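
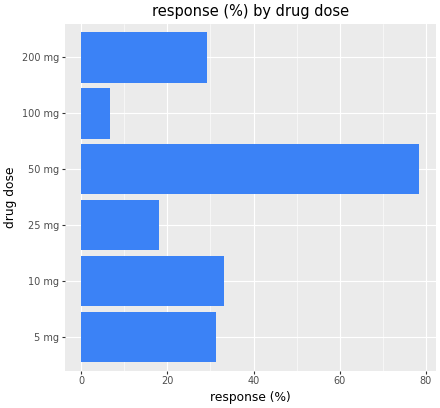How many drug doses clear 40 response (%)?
1

Above 40: 50 mg.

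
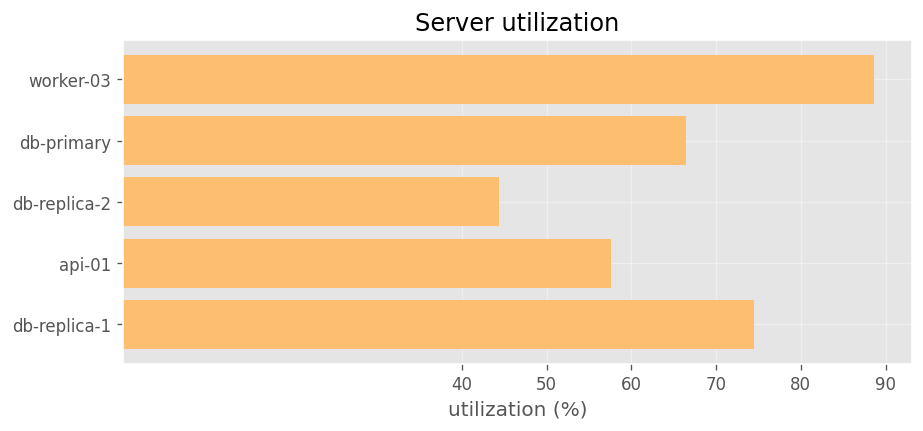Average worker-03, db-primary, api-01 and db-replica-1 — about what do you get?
(90 + 70 + 60 + 70) / 4 ≈ 72.

≈ 72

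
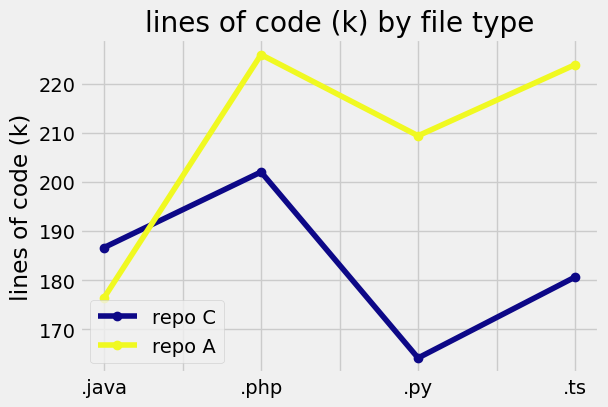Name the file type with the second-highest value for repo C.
Top 3 for repo C: .php ≈ 200, .java ≈ 190, .ts ≈ 180.

.java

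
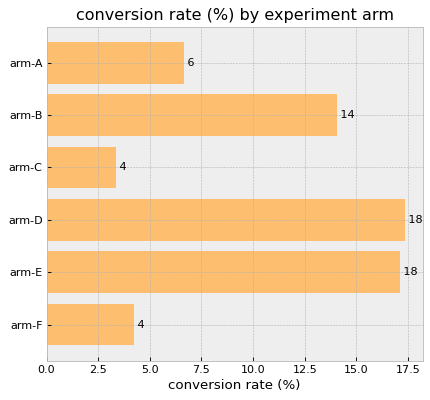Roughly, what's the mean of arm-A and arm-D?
(6 + 18) / 2 ≈ 12.

≈ 12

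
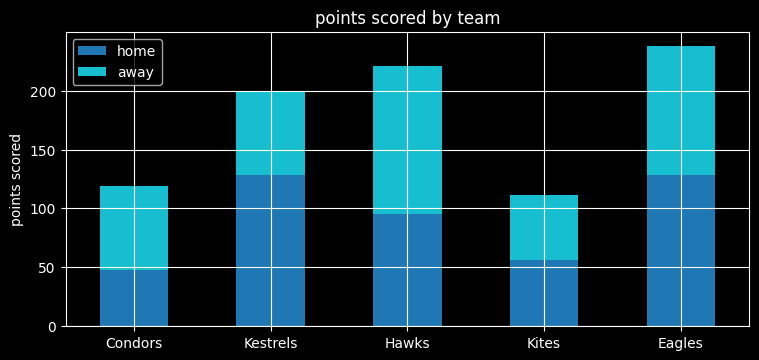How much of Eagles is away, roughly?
≈ 120

away top ≈ 240, bottom ≈ 120; segment ≈ 120.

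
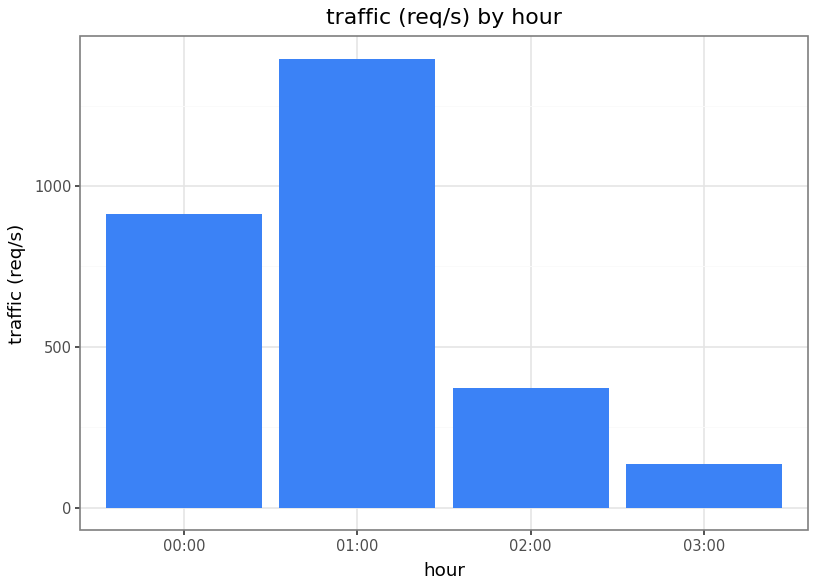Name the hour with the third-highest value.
Top 4: 01:00 ≈ 1400, 00:00 ≈ 1000, 02:00 ≈ 400, 03:00 ≈ 200.

02:00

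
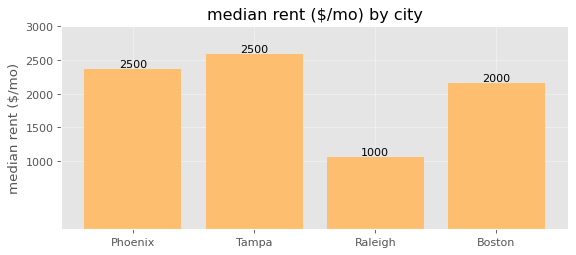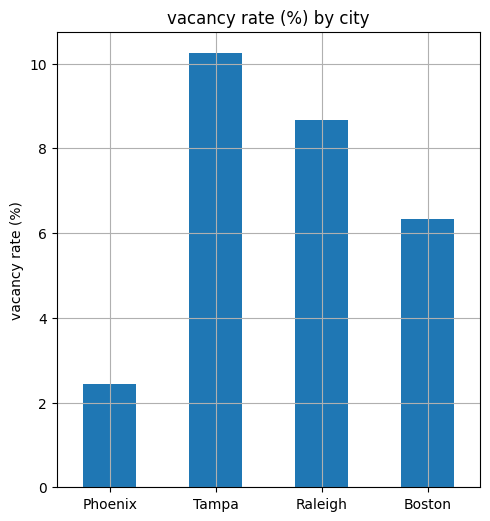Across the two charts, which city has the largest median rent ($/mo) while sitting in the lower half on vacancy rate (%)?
Chart 2 median vacancy rate (%) ≈ 7; below-median cities: Phoenix, Boston. Among those, Phoenix has the highest median rent ($/mo) (≈ 2500).

Phoenix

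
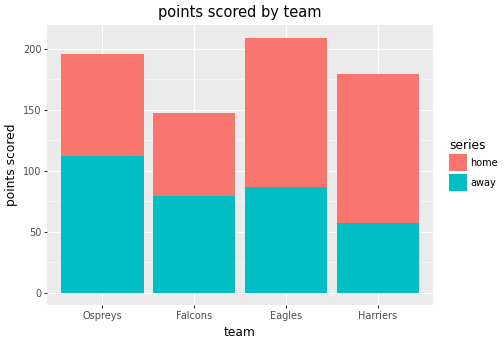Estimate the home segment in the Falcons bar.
≈ 60

home top ≈ 140, bottom ≈ 80; segment ≈ 60.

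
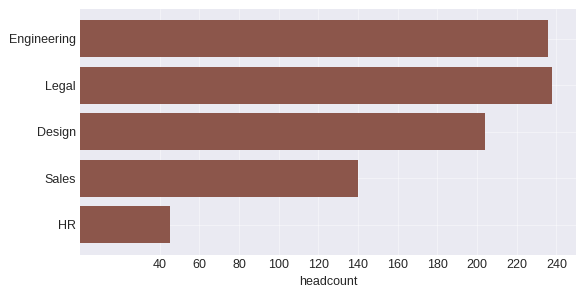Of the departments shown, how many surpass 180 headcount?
Above 180: Engineering, Legal, Design.

3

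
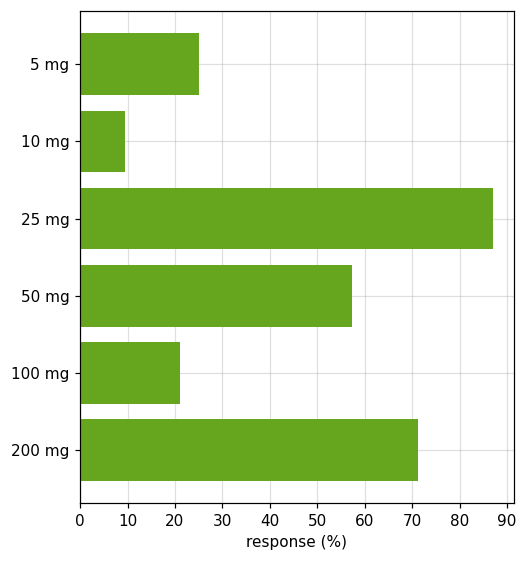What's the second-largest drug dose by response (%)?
Top 3: 25 mg ≈ 90, 200 mg ≈ 70, 50 mg ≈ 60.

200 mg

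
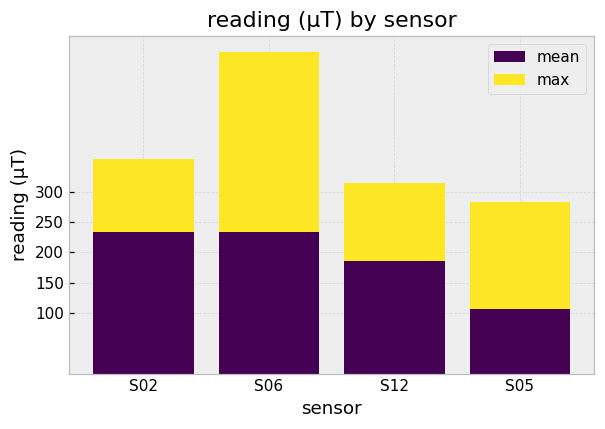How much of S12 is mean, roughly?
mean top ≈ 200, bottom ≈ 0; segment ≈ 200.

≈ 200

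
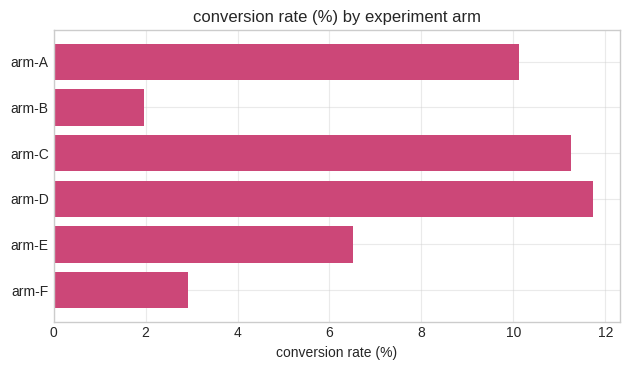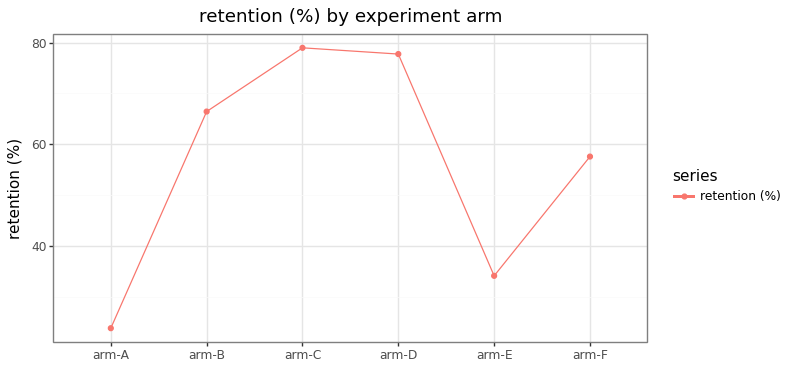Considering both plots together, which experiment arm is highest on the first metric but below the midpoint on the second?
arm-A

Chart 2 median retention (%) ≈ 60; below-median experiment arms: arm-A, arm-E, arm-F. Among those, arm-A has the highest conversion rate (%) (≈ 10).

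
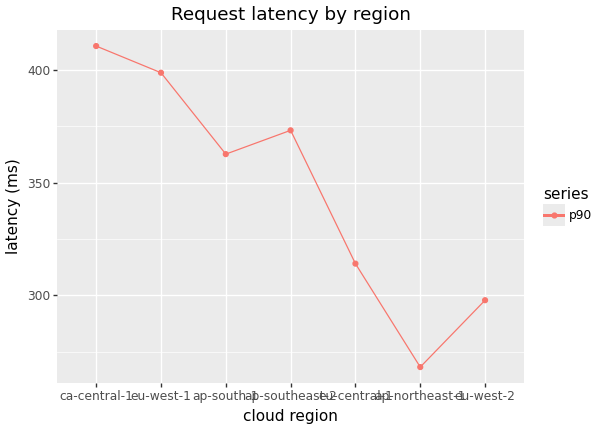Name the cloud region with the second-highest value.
eu-west-1

Top 3: ca-central-1 ≈ 420, eu-west-1 ≈ 400, ap-southeast-2 ≈ 380.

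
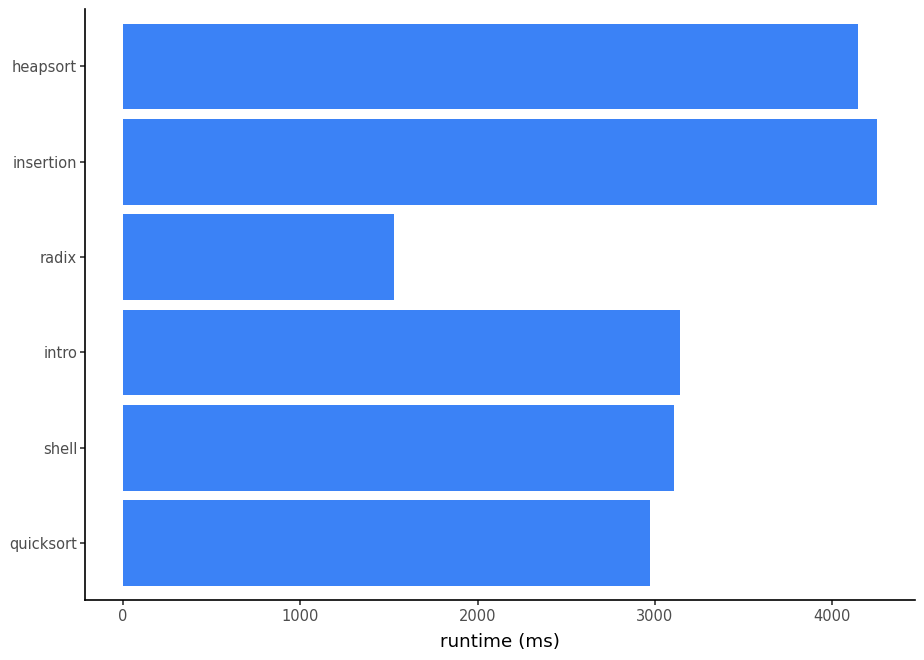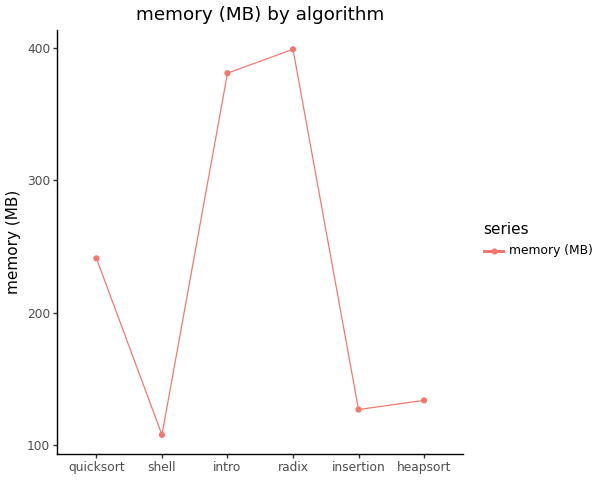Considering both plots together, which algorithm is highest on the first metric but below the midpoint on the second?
Chart 2 median memory (MB) ≈ 200; below-median algorithms: shell, insertion, heapsort. Among those, insertion has the highest runtime (ms) (≈ 4500).

insertion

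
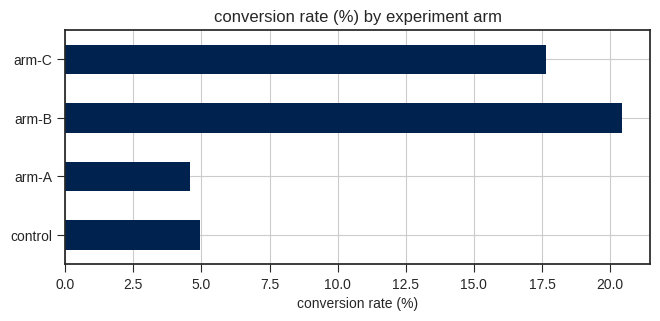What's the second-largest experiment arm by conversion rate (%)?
Top 3: arm-B ≈ 20, arm-C ≈ 18, control ≈ 4.

arm-C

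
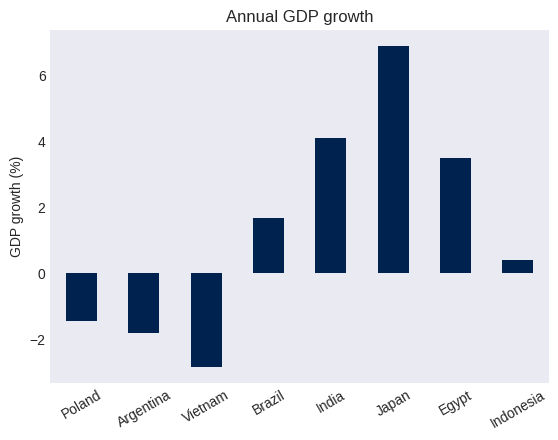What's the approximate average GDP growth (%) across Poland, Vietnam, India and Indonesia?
≈ 0

(-1 + -3 + 4 + 0) / 4 ≈ 0.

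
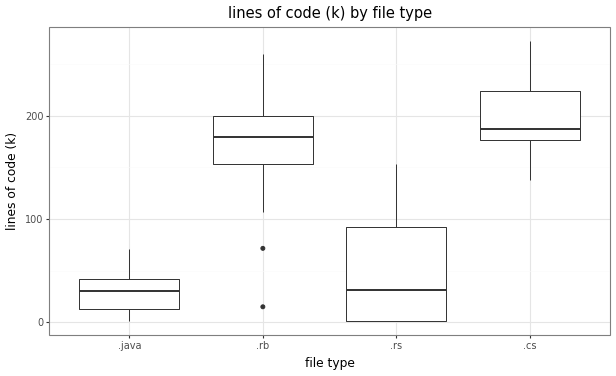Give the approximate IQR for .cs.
Q3 ≈ 220, Q1 ≈ 180; IQR ≈ 40.

≈ 40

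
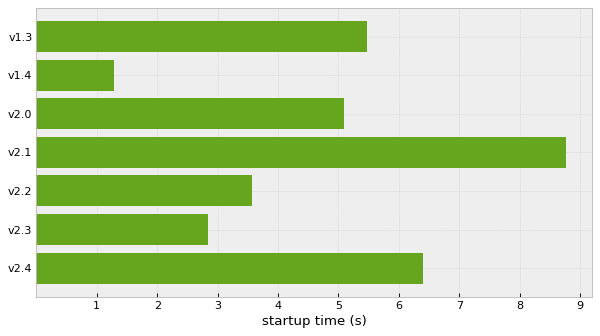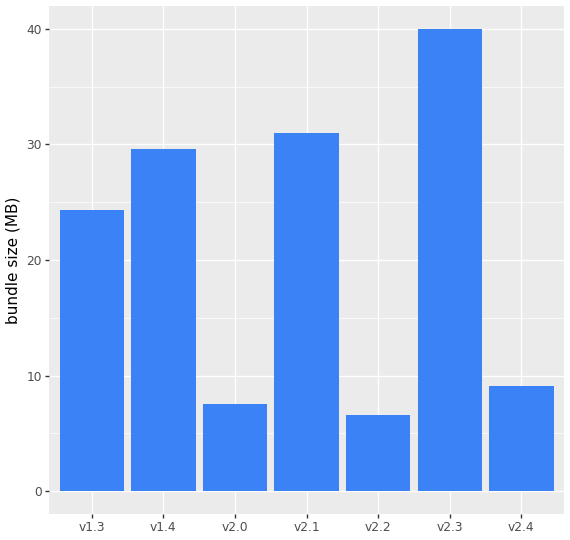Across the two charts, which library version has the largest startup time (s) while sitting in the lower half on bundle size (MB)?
v2.4

Chart 2 median bundle size (MB) ≈ 25; below-median library versions: v2.0, v2.2, v2.4. Among those, v2.4 has the highest startup time (s) (≈ 6).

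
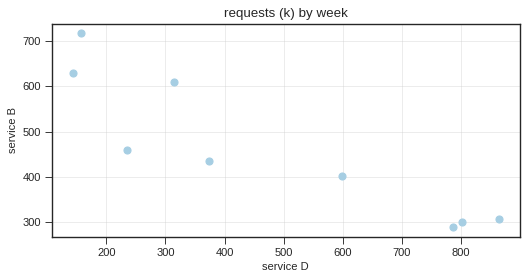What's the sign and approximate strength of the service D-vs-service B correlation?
negative, strong

Points are negatively correlated; strong (|r| ≈ 0.9).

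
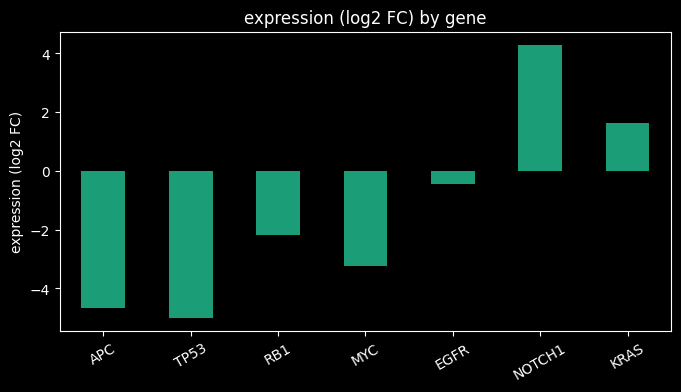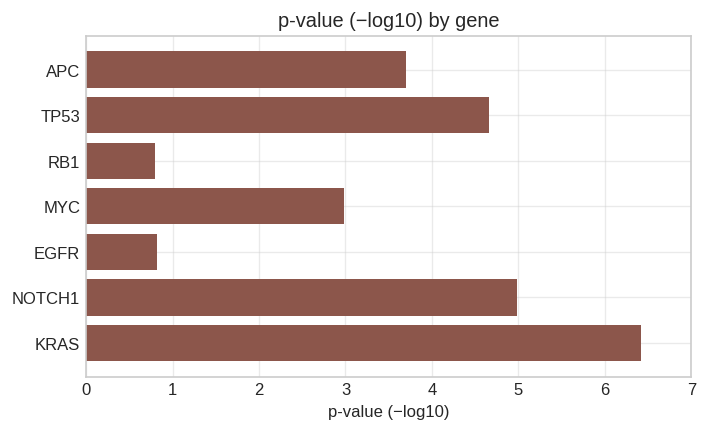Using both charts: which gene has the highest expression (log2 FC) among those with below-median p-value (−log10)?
Chart 2 median p-value (−log10) ≈ 4; below-median genes: RB1, MYC, EGFR. Among those, EGFR has the highest expression (log2 FC) (≈ -0.5).

EGFR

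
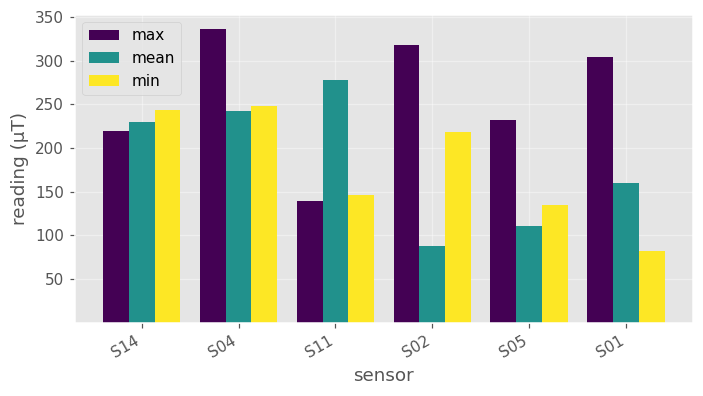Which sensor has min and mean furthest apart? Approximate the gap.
S11: min ≈ 150, mean ≈ 300 → gap ≈ 150. Next-largest (S02) is only ≈ 100.

S11, ≈ 150 µT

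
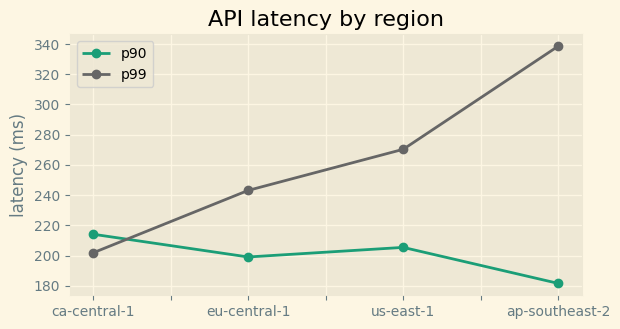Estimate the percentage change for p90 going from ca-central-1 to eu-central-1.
ca-central-1 ≈ 220, eu-central-1 ≈ 200; (200 − 220) / 220 ≈ -9.1%.

≈ -9.1%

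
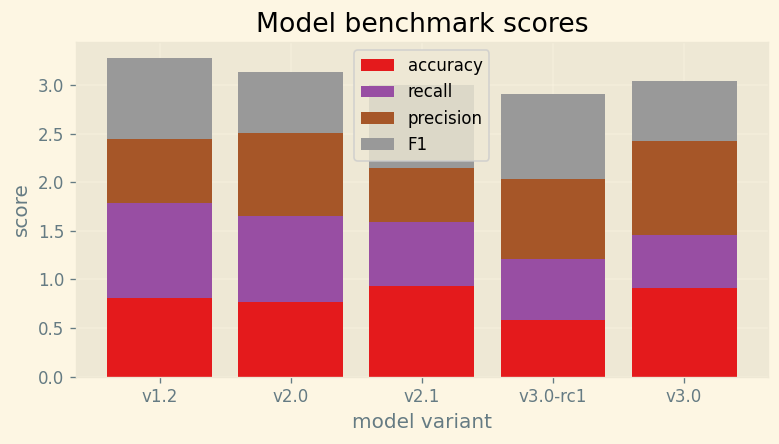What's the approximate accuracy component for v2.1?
≈ 1.0

accuracy top ≈ 1.0, bottom ≈ 0.0; segment ≈ 1.0.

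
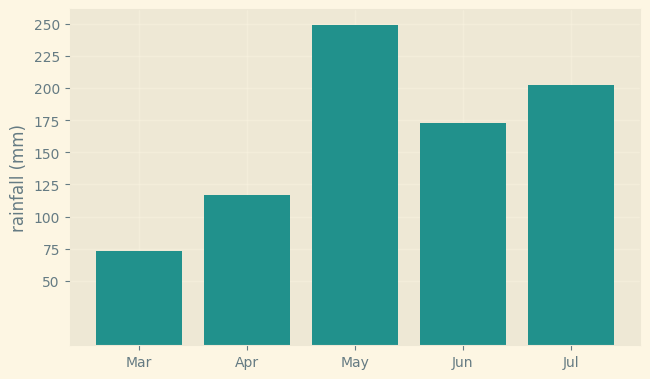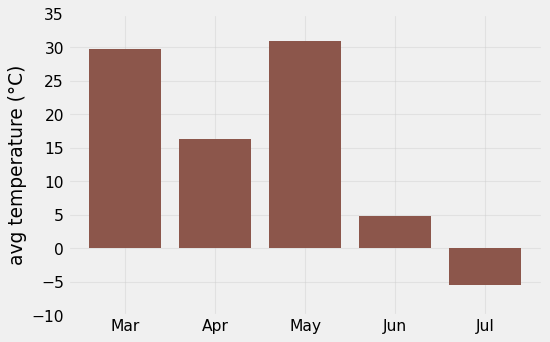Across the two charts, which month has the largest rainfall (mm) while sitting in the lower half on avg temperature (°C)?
Jul

Chart 2 median avg temperature (°C) ≈ 15; below-median months: Jun, Jul. Among those, Jul has the highest rainfall (mm) (≈ 200).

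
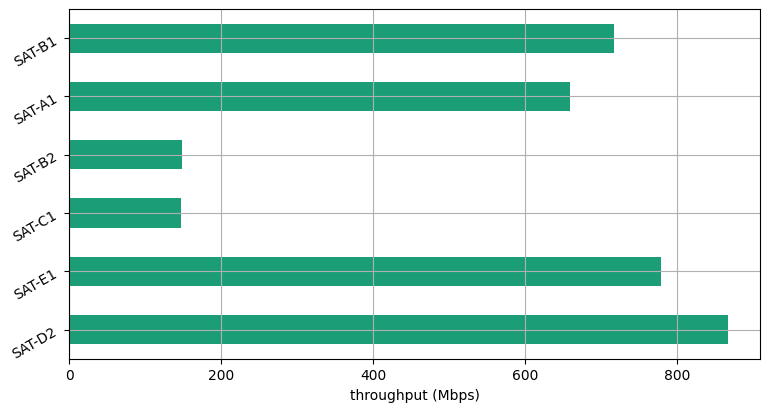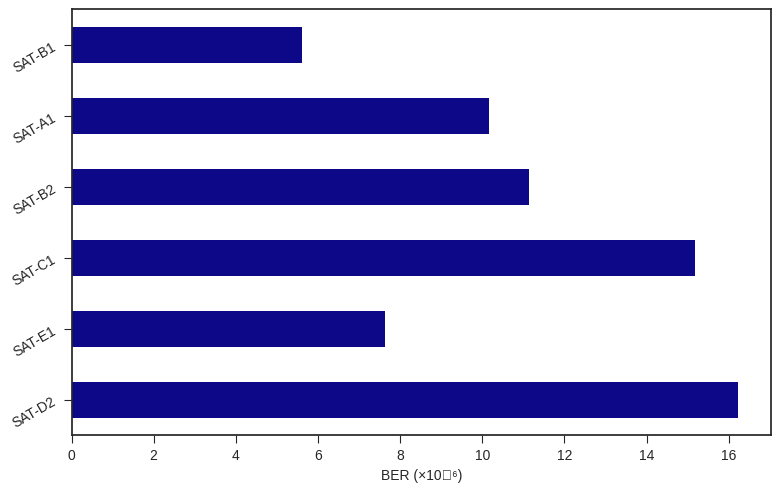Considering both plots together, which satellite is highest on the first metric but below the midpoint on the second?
Chart 2 median BER (×10⁻⁶) ≈ 10; below-median satellites: SAT-E1, SAT-A1, SAT-B1. Among those, SAT-E1 has the highest throughput (Mbps) (≈ 800).

SAT-E1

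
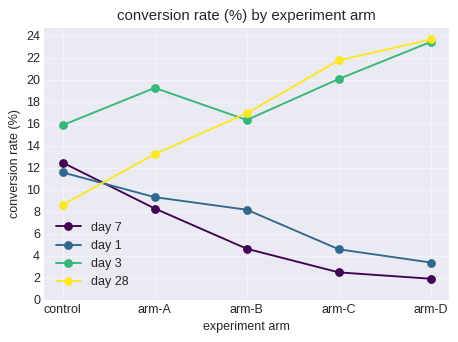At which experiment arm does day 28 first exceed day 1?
arm-A

control: day 28 ≈ 8 vs day 1 ≈ 12 (not yet); arm-A: day 28 ≈ 14 vs day 1 ≈ 10 (first crossover).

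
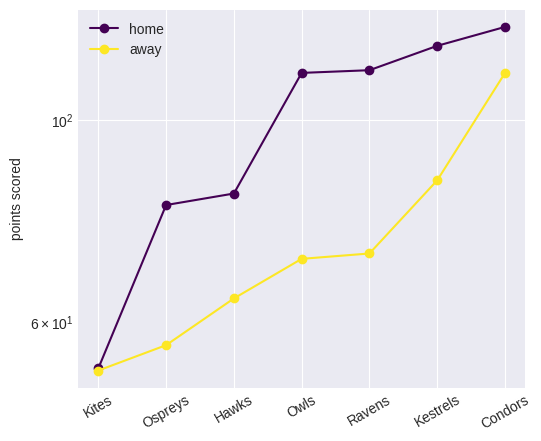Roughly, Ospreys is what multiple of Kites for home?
Ospreys ≈ 80, Kites ≈ 50; 80/50 ≈ 1.6.

≈ 1.6×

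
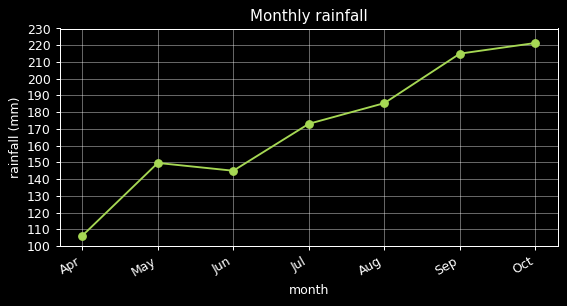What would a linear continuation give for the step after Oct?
≈ 235

Last three: 190, 210, 220 → slope ≈ 15/step → next ≈ 235.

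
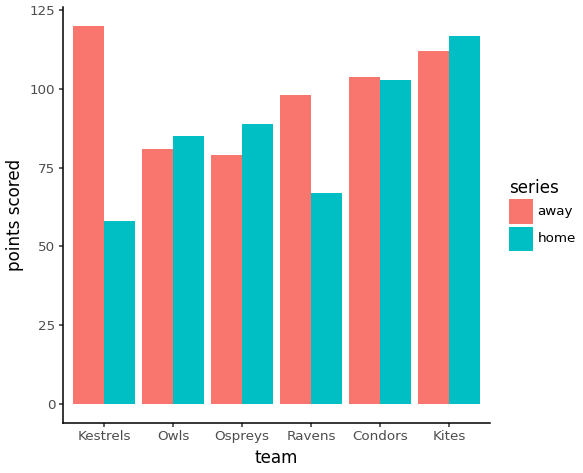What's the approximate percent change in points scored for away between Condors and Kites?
Condors ≈ 100, Kites ≈ 110; (110 − 100) / 100 ≈ +10%.

≈ +10%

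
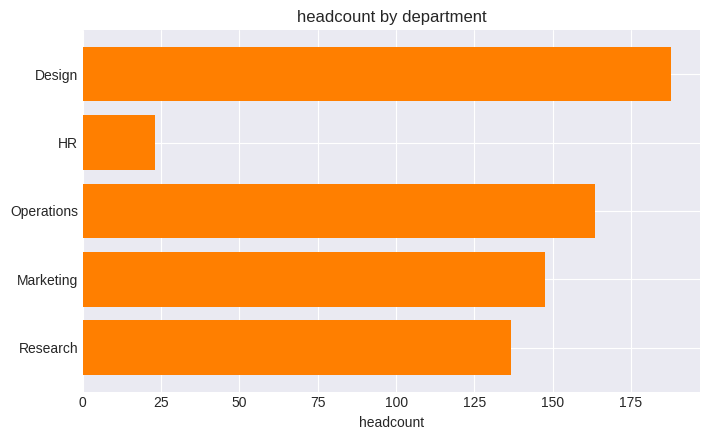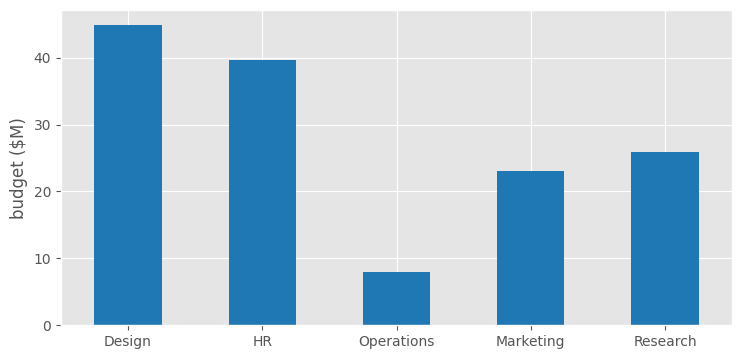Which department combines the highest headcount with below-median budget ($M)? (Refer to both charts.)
Chart 2 median budget ($M) ≈ 25; below-median departments: Operations, Marketing. Among those, Operations has the highest headcount (≈ 160).

Operations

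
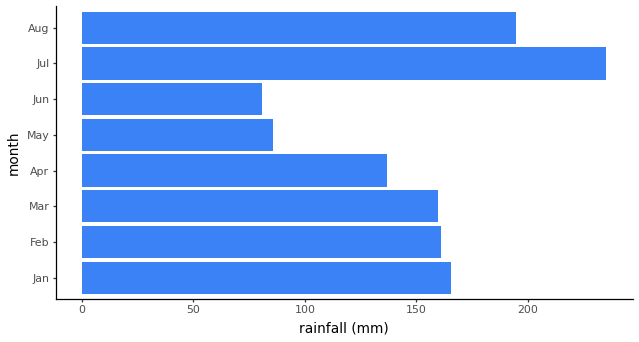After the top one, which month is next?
Top 3: Jul ≈ 240, Aug ≈ 200, Jan ≈ 160.

Aug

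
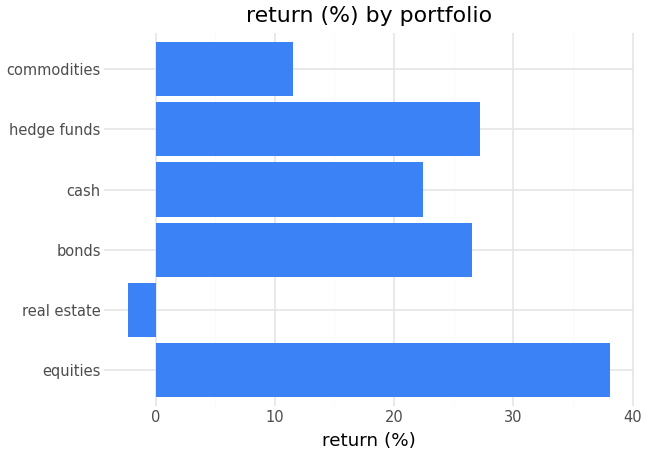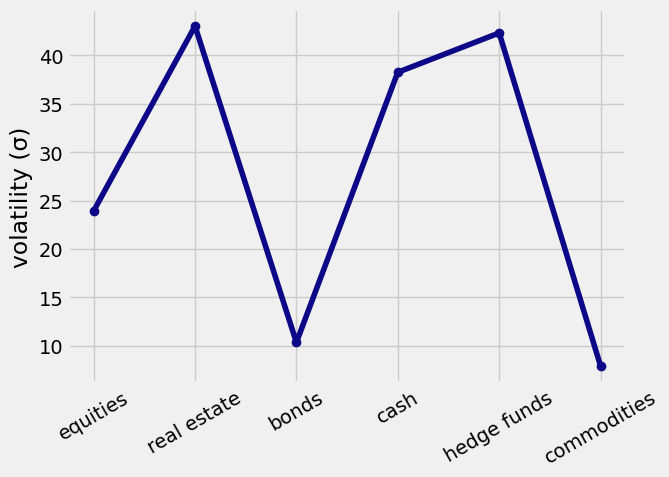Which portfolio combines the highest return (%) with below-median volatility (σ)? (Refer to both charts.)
equities

Chart 2 median volatility (σ) ≈ 30; below-median portfolios: equities, bonds, commodities. Among those, equities has the highest return (%) (≈ 40).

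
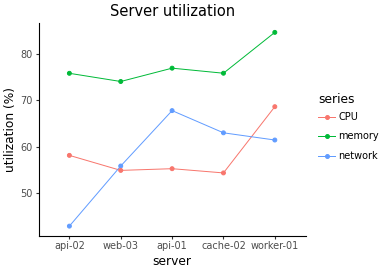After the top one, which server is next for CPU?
api-02

Top 3 for CPU: worker-01 ≈ 70, api-02 ≈ 60, api-01 ≈ 55.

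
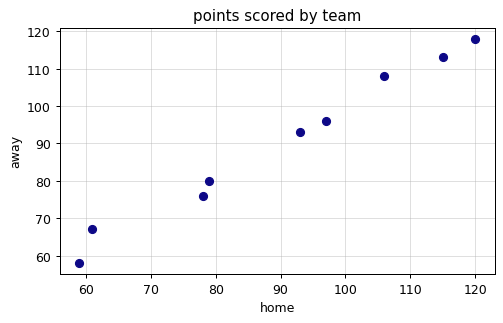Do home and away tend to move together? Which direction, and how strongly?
Points are positively correlated; strong (|r| ≈ 1.0).

positive, strong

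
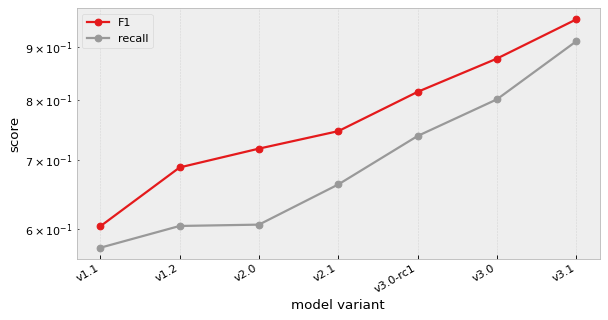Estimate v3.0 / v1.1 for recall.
v3.0 ≈ 0.80, v1.1 ≈ 0.60; 0.80/0.60 ≈ 1.33.

≈ 1.33×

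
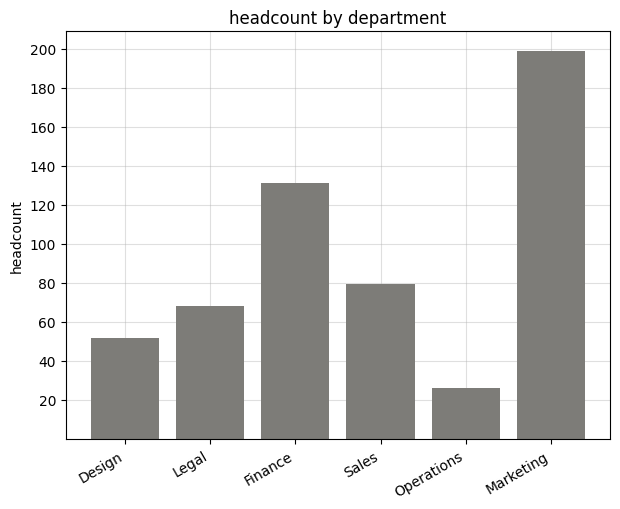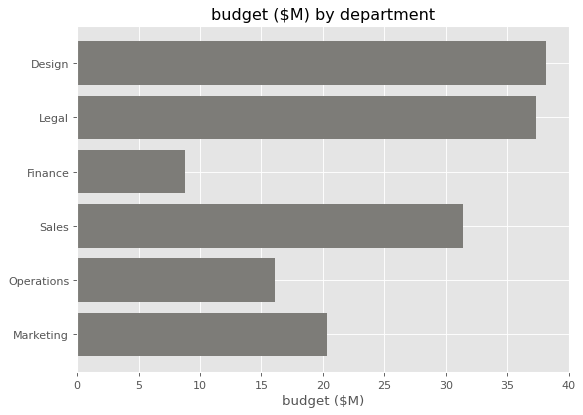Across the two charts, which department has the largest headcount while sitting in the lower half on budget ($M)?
Chart 2 median budget ($M) ≈ 25; below-median departments: Finance, Operations, Marketing. Among those, Marketing has the highest headcount (≈ 200).

Marketing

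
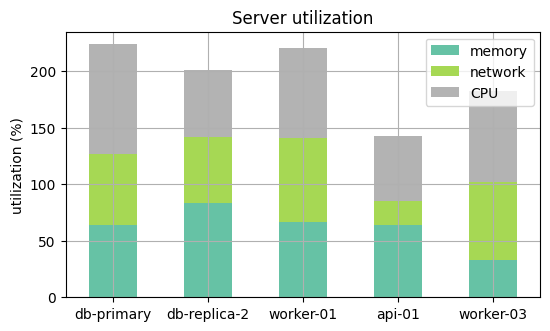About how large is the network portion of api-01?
network top ≈ 80, bottom ≈ 60; segment ≈ 20.

≈ 20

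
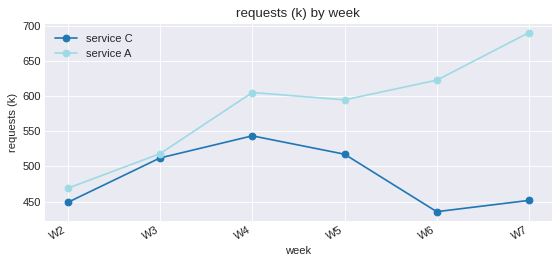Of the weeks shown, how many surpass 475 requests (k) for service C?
Above 475: W3, W4, W5.

3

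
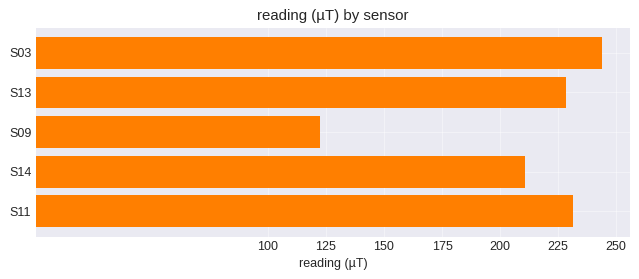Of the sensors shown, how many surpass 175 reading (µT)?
Above 175: S03, S13, S14, S11.

4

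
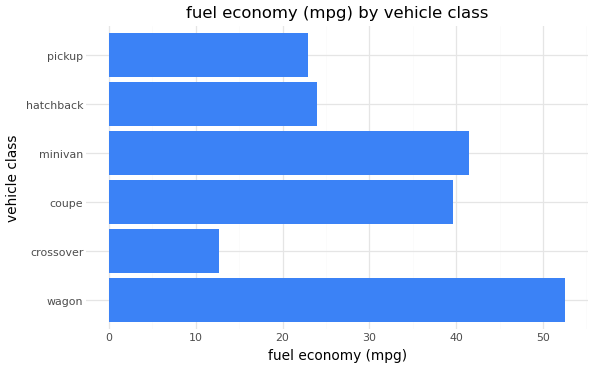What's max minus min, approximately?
≈ 40

Max wagon ≈ 55, min crossover ≈ 15; range ≈ 40.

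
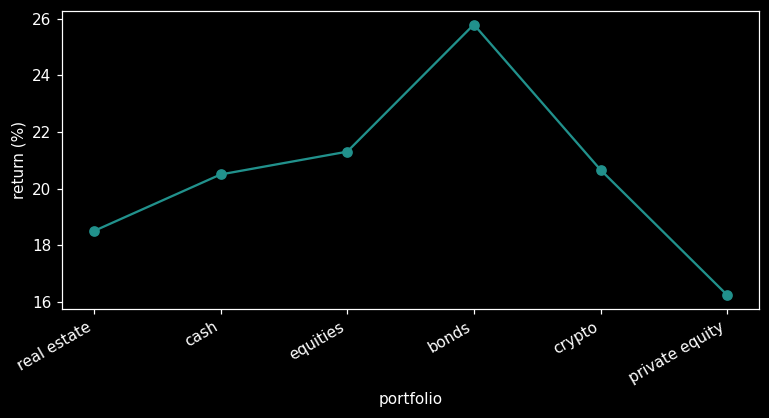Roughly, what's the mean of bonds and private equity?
(26 + 16) / 2 ≈ 21.

≈ 21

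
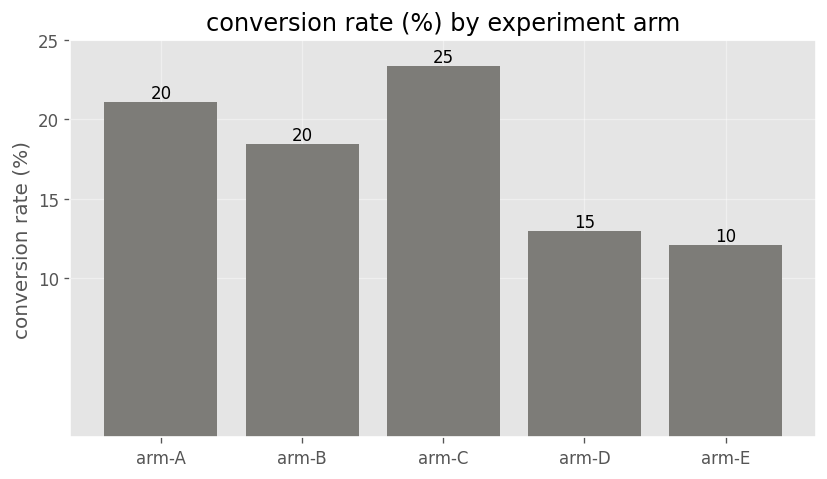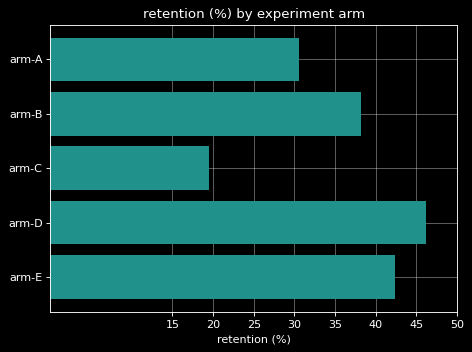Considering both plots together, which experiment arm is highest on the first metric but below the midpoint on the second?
arm-C

Chart 2 median retention (%) ≈ 40; below-median experiment arms: arm-A, arm-C. Among those, arm-C has the highest conversion rate (%) (≈ 25).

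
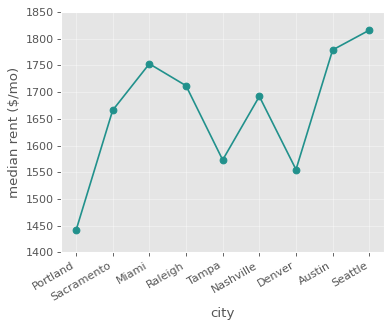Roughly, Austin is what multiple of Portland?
Austin ≈ 1800, Portland ≈ 1450; 1800/1450 ≈ 1.24.

≈ 1.24×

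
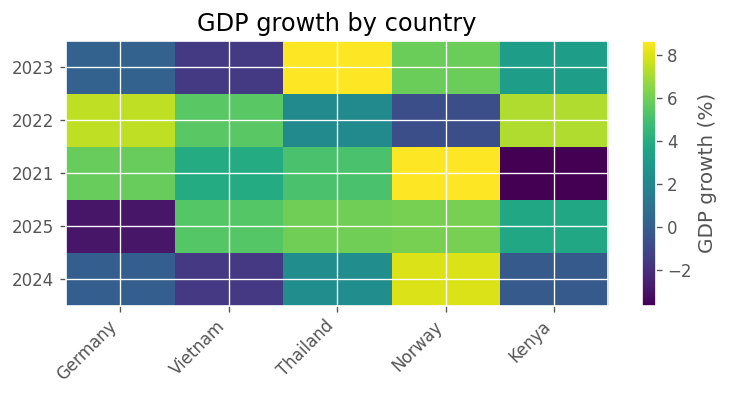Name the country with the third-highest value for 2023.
Kenya

Top 4 for 2023: Thailand ≈ 8, Norway ≈ 6, Kenya ≈ 4, Germany ≈ 0.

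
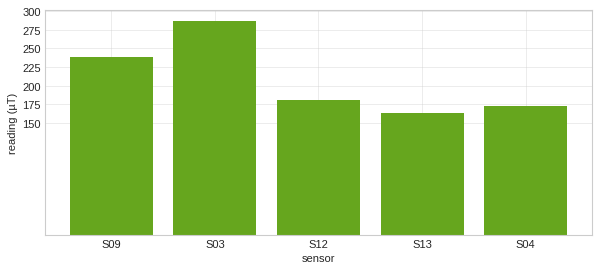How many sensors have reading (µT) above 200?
Above 200: S09, S03.

2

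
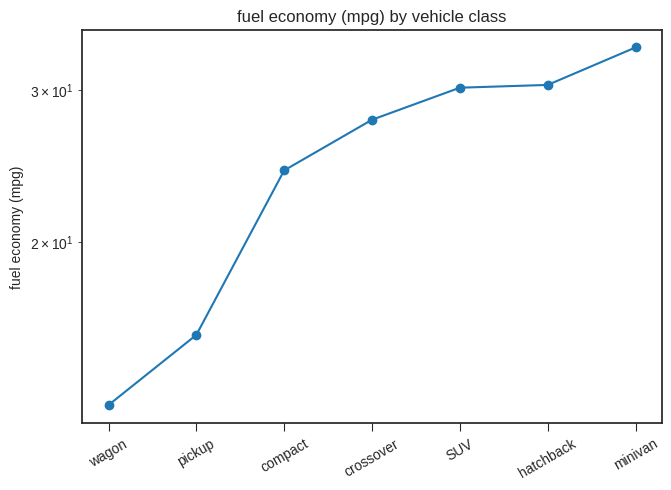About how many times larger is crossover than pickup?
crossover ≈ 28, pickup ≈ 16; 28/16 ≈ 1.75.

≈ 1.75×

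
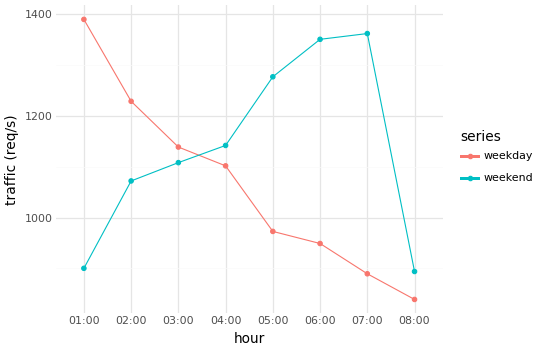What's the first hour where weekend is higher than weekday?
04:00

03:00: weekend ≈ 1100 vs weekday ≈ 1150 (not yet); 04:00: weekend ≈ 1150 vs weekday ≈ 1100 (first crossover).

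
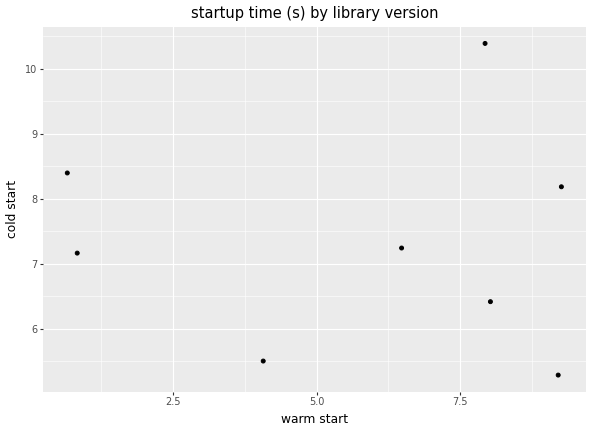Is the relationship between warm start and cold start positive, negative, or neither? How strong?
Points are roughly uncorrelated; weak (|r| ≈ 0.0).

no clear correlation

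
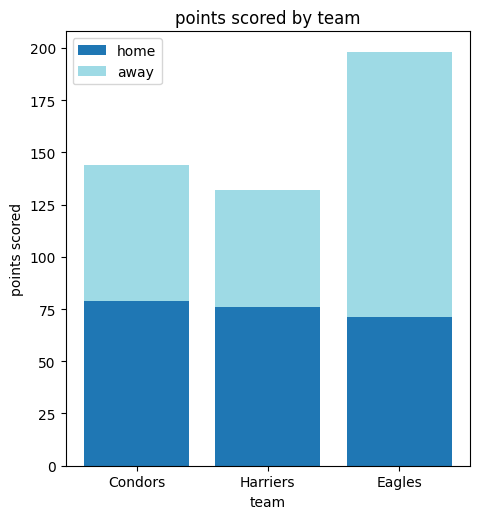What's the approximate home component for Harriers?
home top ≈ 80, bottom ≈ 0; segment ≈ 80.

≈ 80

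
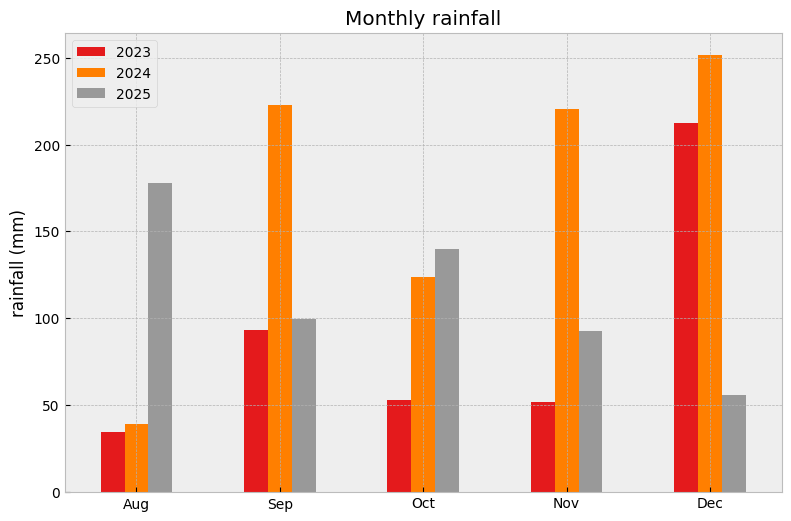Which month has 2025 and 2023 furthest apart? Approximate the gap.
Dec, ≈ 175 mm

Dec: 2025 ≈ 50, 2023 ≈ 225 → gap ≈ 175. Next-largest (Aug) is only ≈ 150.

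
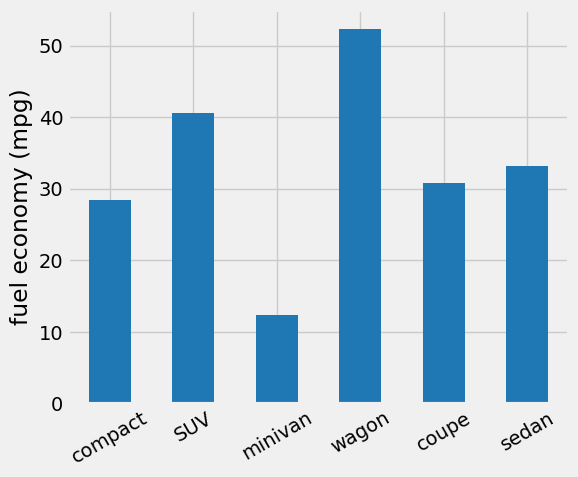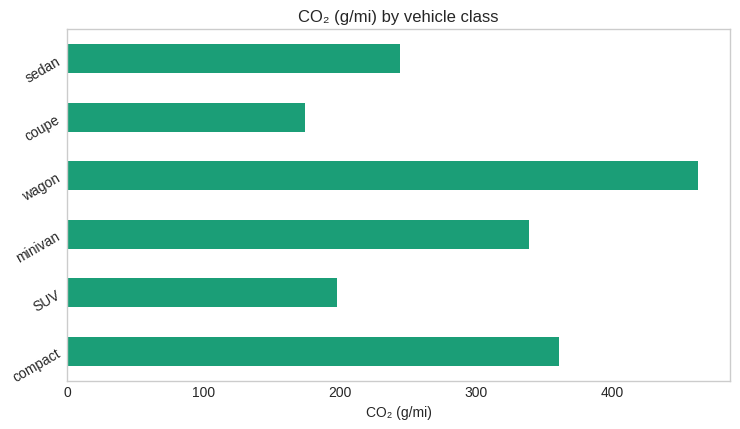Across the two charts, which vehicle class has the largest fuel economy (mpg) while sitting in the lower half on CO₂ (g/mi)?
SUV

Chart 2 median CO₂ (g/mi) ≈ 300; below-median vehicle classes: SUV, coupe, sedan. Among those, SUV has the highest fuel economy (mpg) (≈ 40).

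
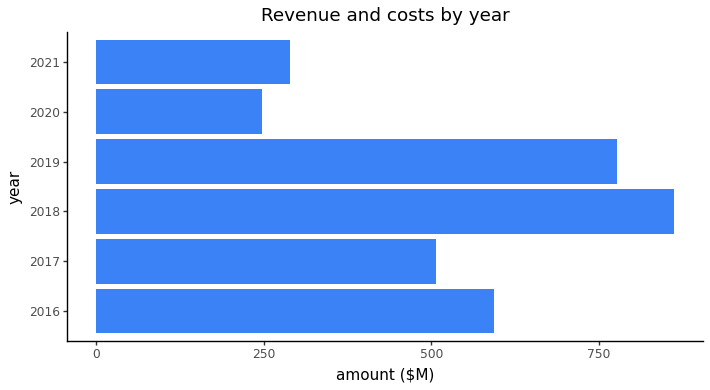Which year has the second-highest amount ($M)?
2019

Top 3: 2018 ≈ 900, 2019 ≈ 800, 2016 ≈ 600.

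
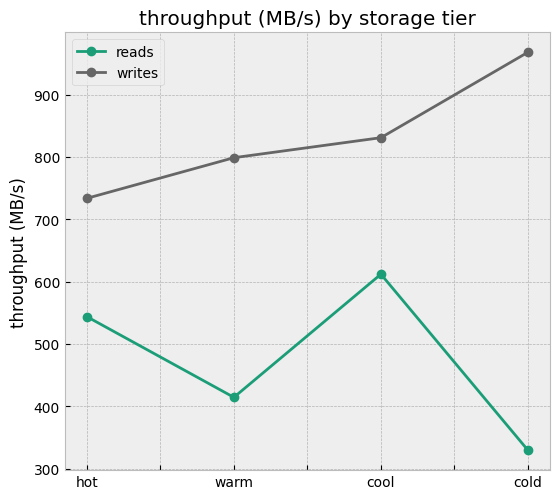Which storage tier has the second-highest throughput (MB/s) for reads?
Top 3 for reads: cool ≈ 600, hot ≈ 500, warm ≈ 400.

hot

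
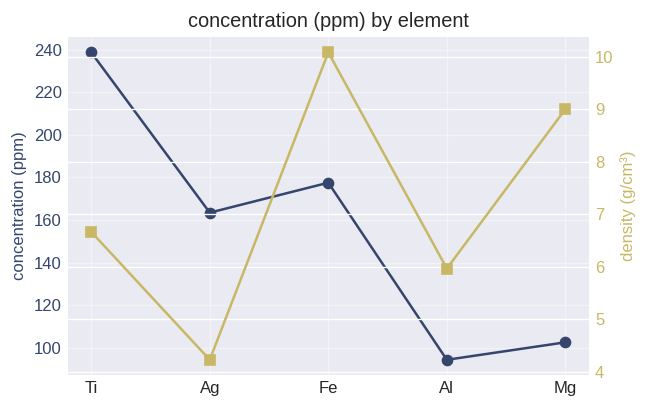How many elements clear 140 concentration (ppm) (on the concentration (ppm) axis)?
Above 140: Ti, Ag, Fe.

3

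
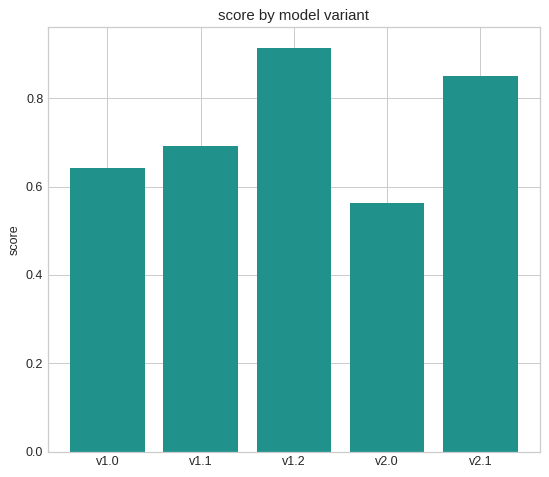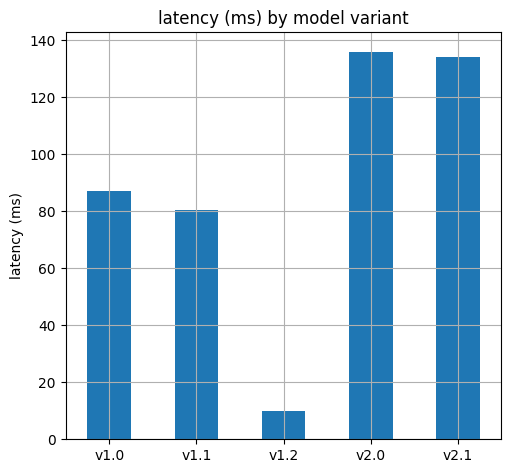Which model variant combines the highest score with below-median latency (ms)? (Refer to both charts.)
v1.2

Chart 2 median latency (ms) ≈ 80; below-median model variants: v1.1, v1.2. Among those, v1.2 has the highest score (≈ 0.9).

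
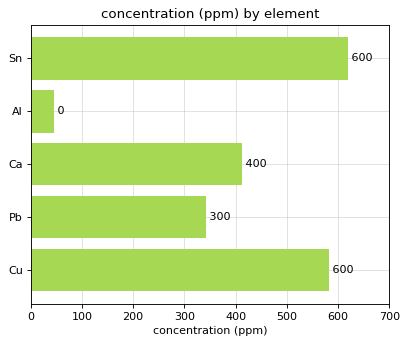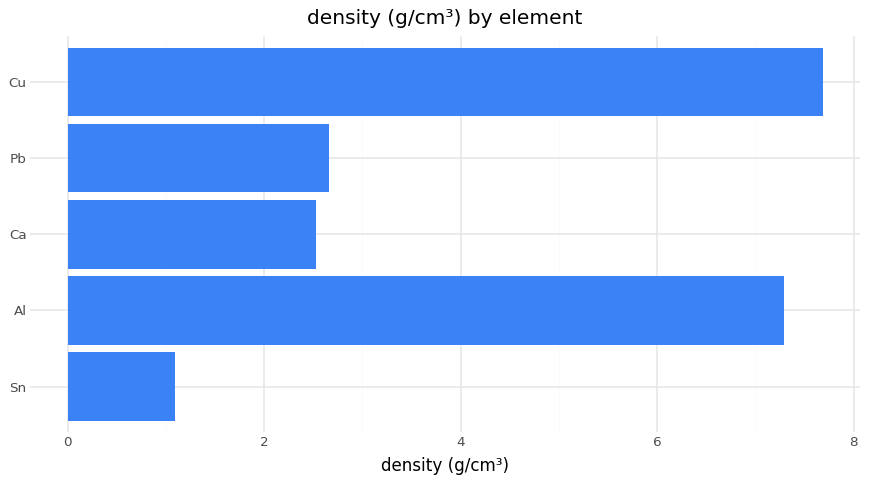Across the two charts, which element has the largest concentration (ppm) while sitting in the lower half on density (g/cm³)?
Chart 2 median density (g/cm³) ≈ 3; below-median elements: Sn, Ca. Among those, Sn has the highest concentration (ppm) (≈ 600).

Sn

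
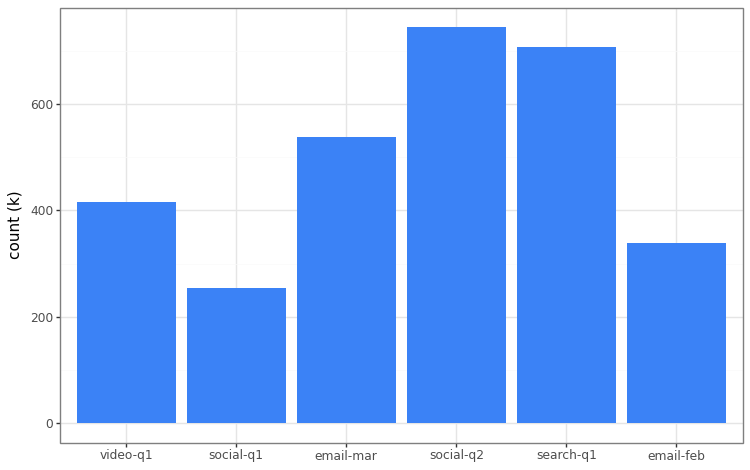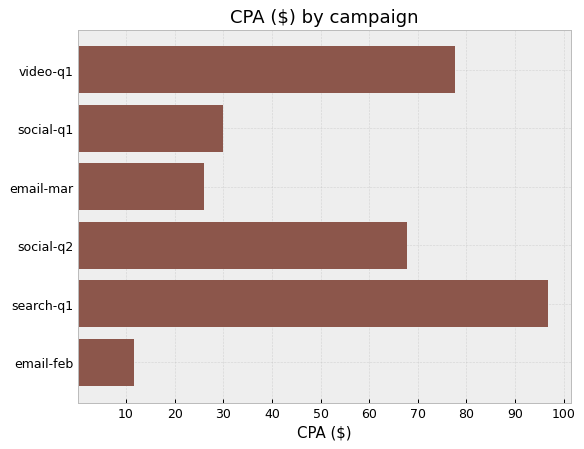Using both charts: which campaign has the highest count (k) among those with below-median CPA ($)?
email-mar

Chart 2 median CPA ($) ≈ 50; below-median campaigns: social-q1, email-mar, email-feb. Among those, email-mar has the highest count (k) (≈ 500).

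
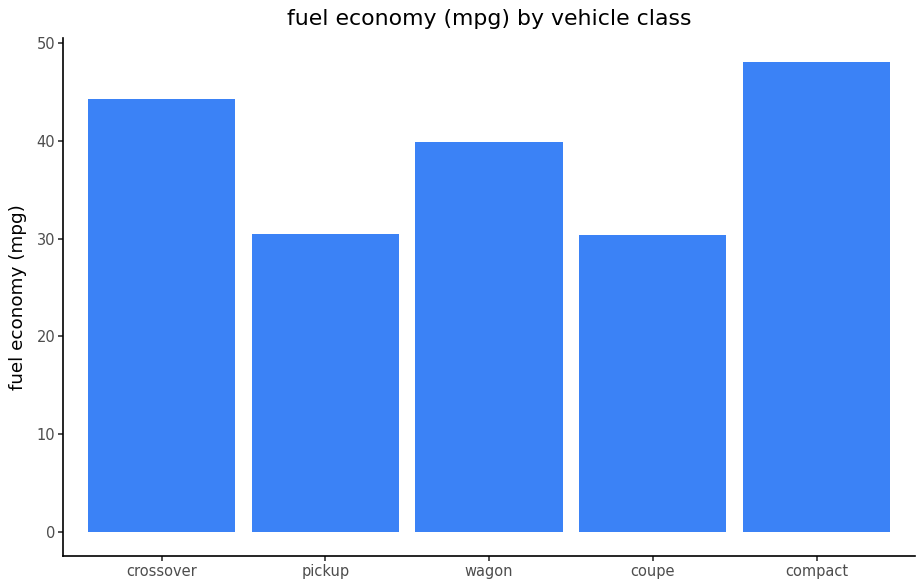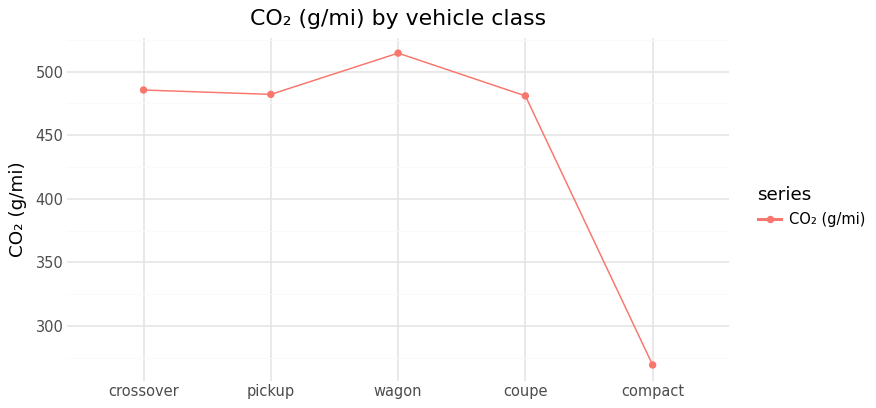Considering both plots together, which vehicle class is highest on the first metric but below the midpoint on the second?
compact

Chart 2 median CO₂ (g/mi) ≈ 500; below-median vehicle classes: coupe, compact. Among those, compact has the highest fuel economy (mpg) (≈ 50).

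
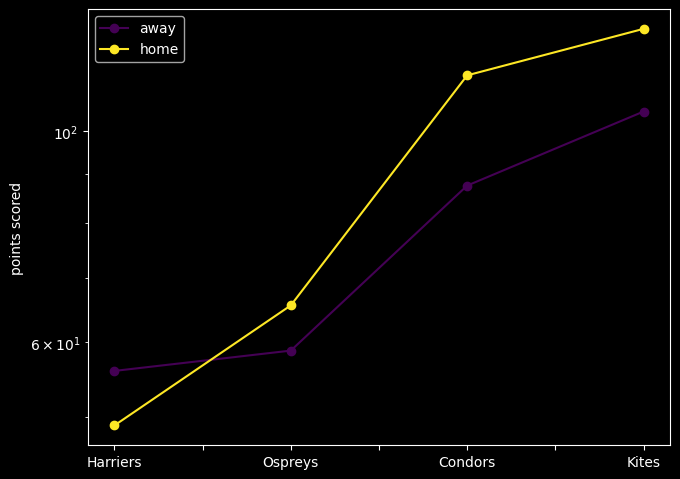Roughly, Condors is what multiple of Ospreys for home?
≈ 1.57×

Condors ≈ 110, Ospreys ≈ 70; 110/70 ≈ 1.57.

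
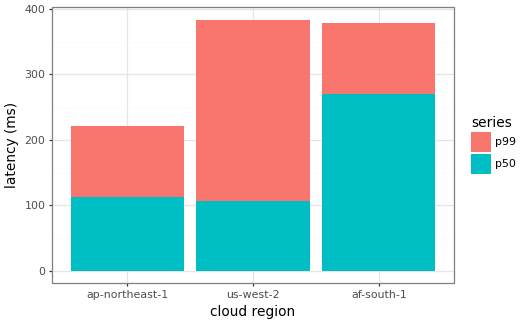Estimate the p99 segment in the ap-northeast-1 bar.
p99 top ≈ 200, bottom ≈ 100; segment ≈ 100.

≈ 100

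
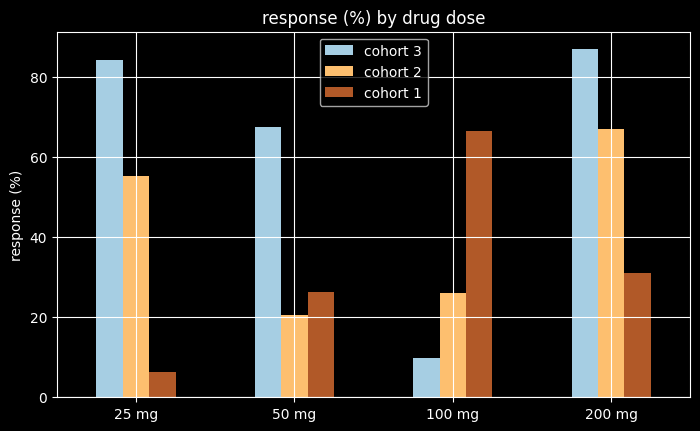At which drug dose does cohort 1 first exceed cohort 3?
50 mg: cohort 1 ≈ 30 vs cohort 3 ≈ 70 (not yet); 100 mg: cohort 1 ≈ 70 vs cohort 3 ≈ 10 (first crossover).

100 mg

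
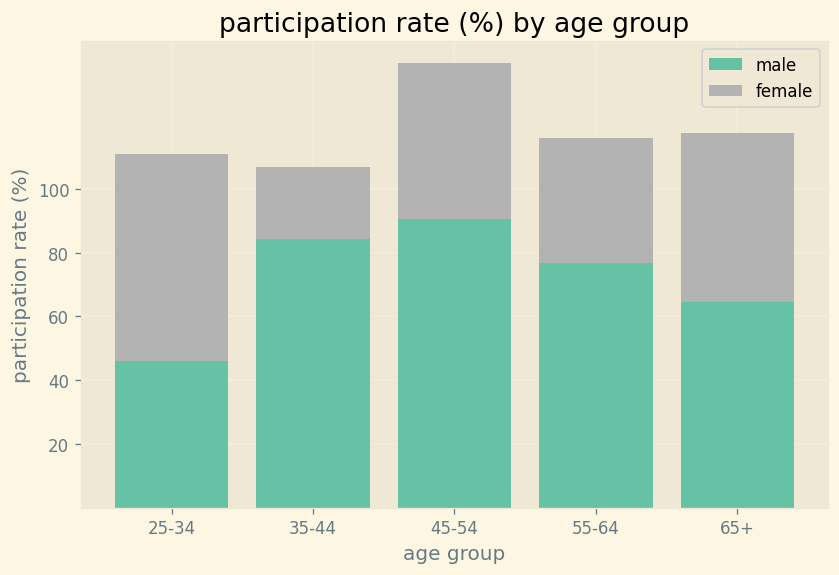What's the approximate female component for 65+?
≈ 60

female top ≈ 120, bottom ≈ 60; segment ≈ 60.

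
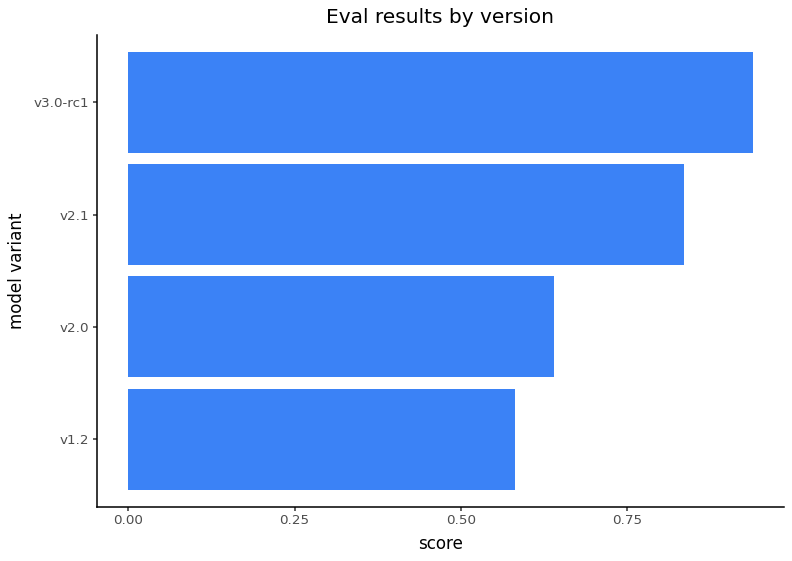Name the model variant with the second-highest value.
Top 3: v3.0-rc1 ≈ 0.9, v2.1 ≈ 0.8, v2.0 ≈ 0.6.

v2.1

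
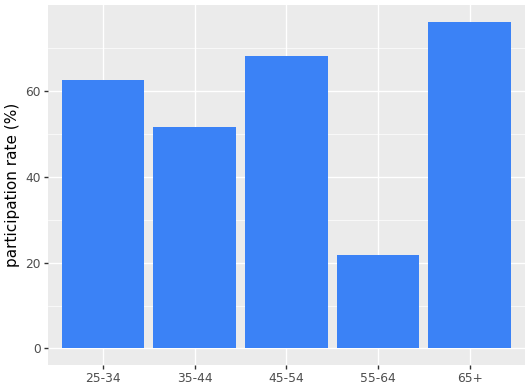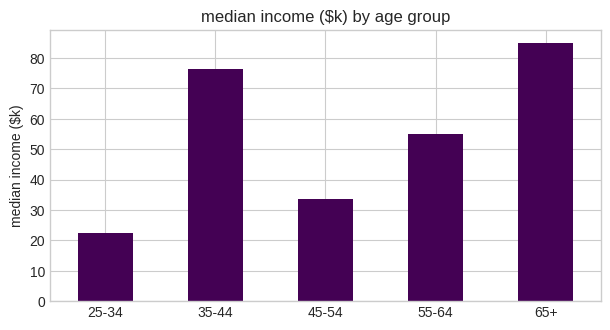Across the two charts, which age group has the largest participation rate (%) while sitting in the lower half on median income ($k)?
Chart 2 median median income ($k) ≈ 60; below-median age groups: 25-34, 45-54. Among those, 45-54 has the highest participation rate (%) (≈ 70).

45-54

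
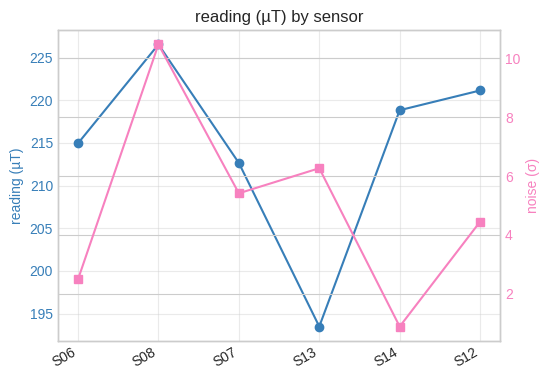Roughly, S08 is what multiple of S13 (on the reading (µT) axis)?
S08 ≈ 225, S13 ≈ 195; 225/195 ≈ 1.15.

≈ 1.15×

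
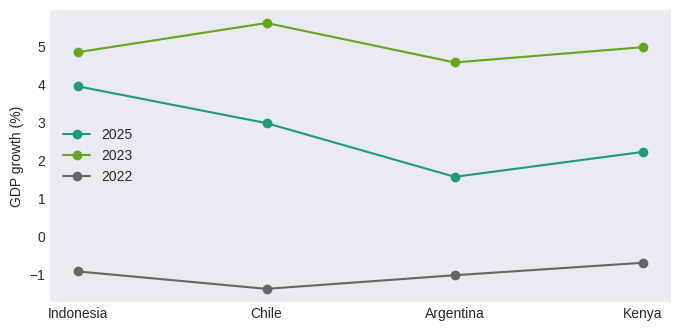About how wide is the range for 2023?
≈ 1

Max Chile ≈ 6, min Argentina ≈ 5; range ≈ 1.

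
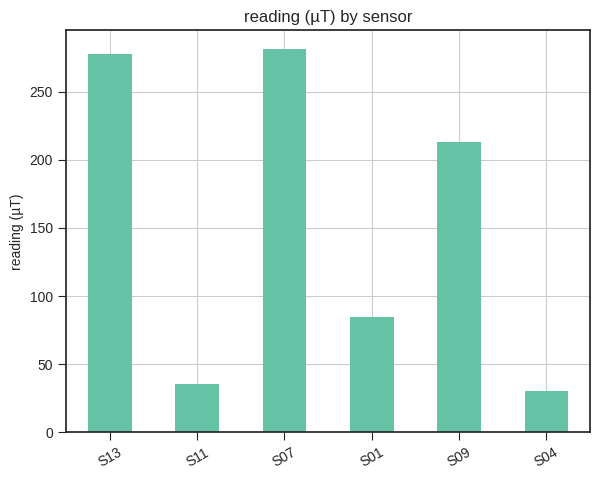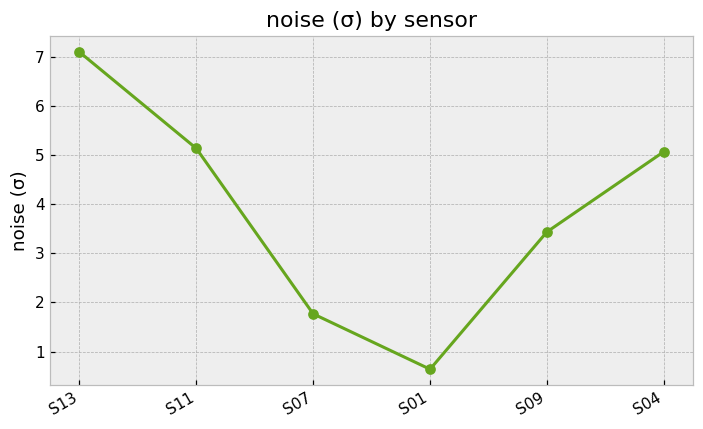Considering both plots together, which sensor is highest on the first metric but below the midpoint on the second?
Chart 2 median noise (σ) ≈ 4; below-median sensors: S07, S01, S09. Among those, S07 has the highest reading (µT) (≈ 300).

S07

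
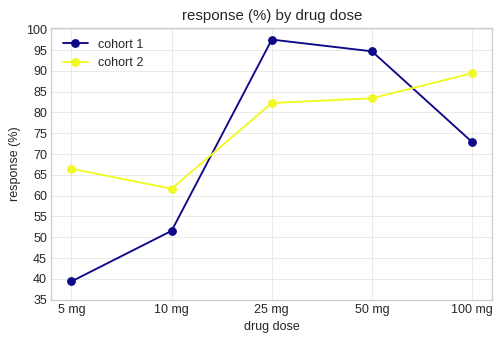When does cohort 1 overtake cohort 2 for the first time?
10 mg: cohort 1 ≈ 50 vs cohort 2 ≈ 60 (not yet); 25 mg: cohort 1 ≈ 100 vs cohort 2 ≈ 80 (first crossover).

25 mg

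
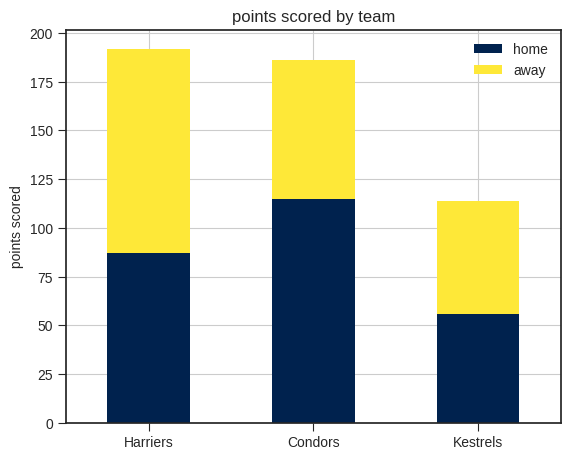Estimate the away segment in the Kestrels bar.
≈ 60

away top ≈ 120, bottom ≈ 60; segment ≈ 60.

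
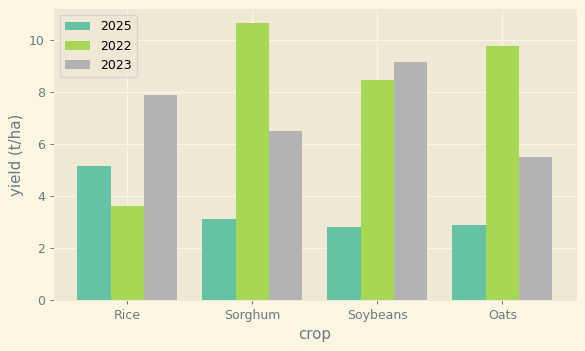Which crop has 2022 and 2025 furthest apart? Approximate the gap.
Sorghum: 2022 ≈ 11, 2025 ≈ 3 → gap ≈ 8. Next-largest (Oats) is only ≈ 7.

Sorghum, ≈ 8 t/ha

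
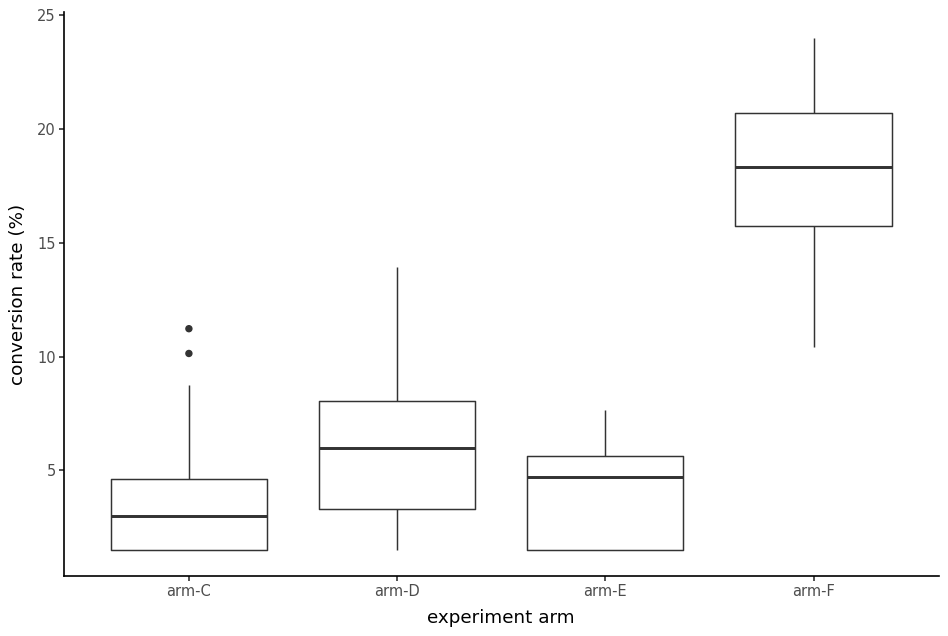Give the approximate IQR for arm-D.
Q3 ≈ 8, Q1 ≈ 4; IQR ≈ 4.

≈ 4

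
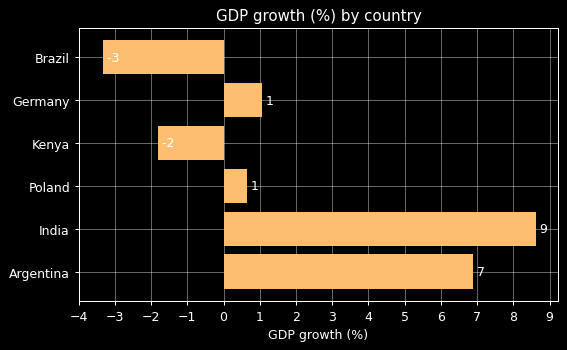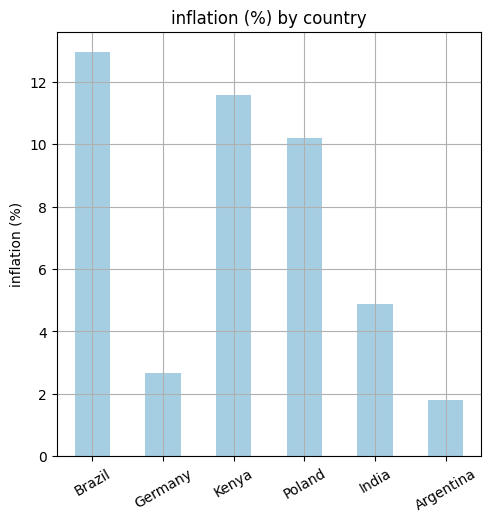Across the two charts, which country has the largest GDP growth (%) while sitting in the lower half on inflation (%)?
India

Chart 2 median inflation (%) ≈ 8; below-median countries: Germany, India, Argentina. Among those, India has the highest GDP growth (%) (≈ 9).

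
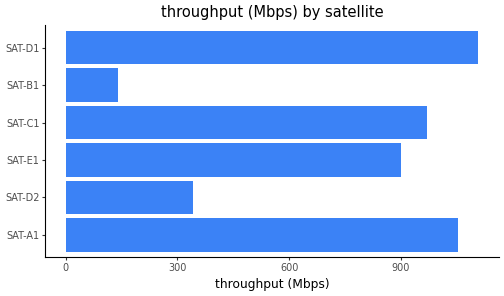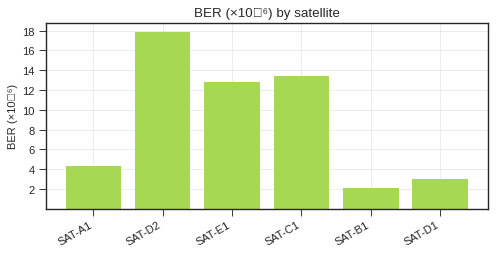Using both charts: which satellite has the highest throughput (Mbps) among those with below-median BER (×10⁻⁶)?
Chart 2 median BER (×10⁻⁶) ≈ 8; below-median satellites: SAT-A1, SAT-B1, SAT-D1. Among those, SAT-D1 has the highest throughput (Mbps) (≈ 1200).

SAT-D1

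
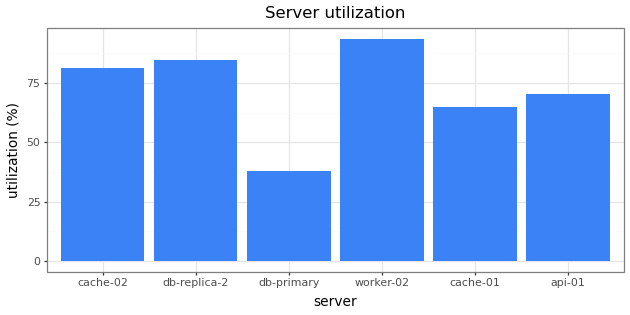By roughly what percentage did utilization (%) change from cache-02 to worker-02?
cache-02 ≈ 80, worker-02 ≈ 90; (90 − 80) / 80 ≈ +12.5%.

≈ +12.5%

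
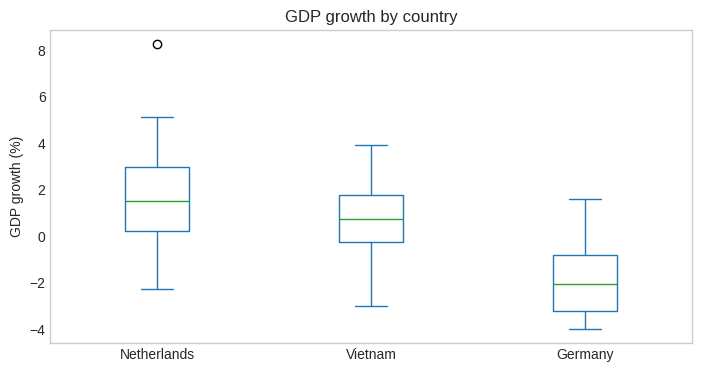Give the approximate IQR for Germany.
≈ 2.0

Q3 ≈ -1.0, Q1 ≈ -3.0; IQR ≈ 2.0.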